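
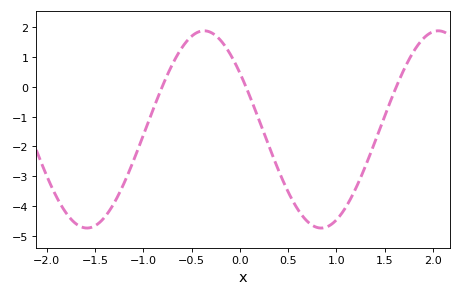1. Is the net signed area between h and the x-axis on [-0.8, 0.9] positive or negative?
negative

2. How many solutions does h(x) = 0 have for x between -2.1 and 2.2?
3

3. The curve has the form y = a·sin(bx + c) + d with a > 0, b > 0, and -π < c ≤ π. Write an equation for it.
y = 3.3sin(2.59x + 2.53) - 1.43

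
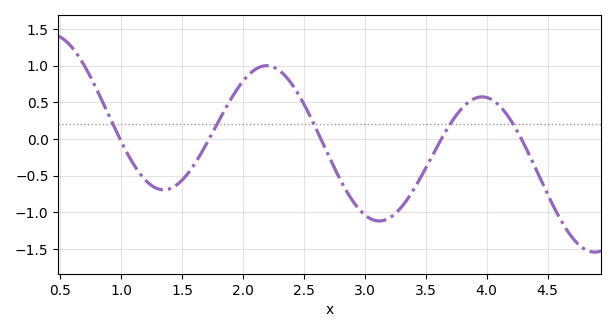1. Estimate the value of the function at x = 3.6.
-0.1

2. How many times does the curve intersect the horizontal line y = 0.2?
5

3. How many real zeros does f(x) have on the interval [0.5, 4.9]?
5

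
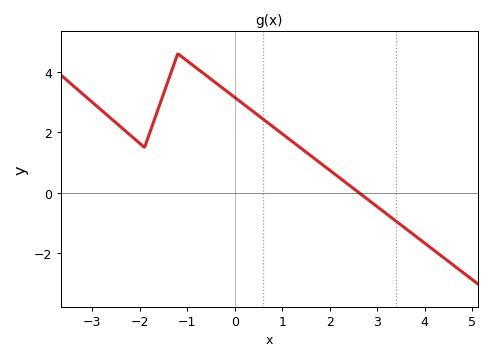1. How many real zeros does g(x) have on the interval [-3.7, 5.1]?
1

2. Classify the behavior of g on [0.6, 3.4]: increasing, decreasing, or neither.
decreasing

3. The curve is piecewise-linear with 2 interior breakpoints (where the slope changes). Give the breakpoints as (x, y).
(-1.9, 1.5); (-1.2, 4.6)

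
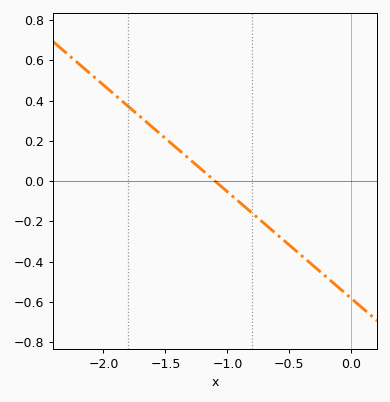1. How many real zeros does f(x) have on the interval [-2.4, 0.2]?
1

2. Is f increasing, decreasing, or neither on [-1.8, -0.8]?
decreasing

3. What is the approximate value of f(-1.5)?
0.22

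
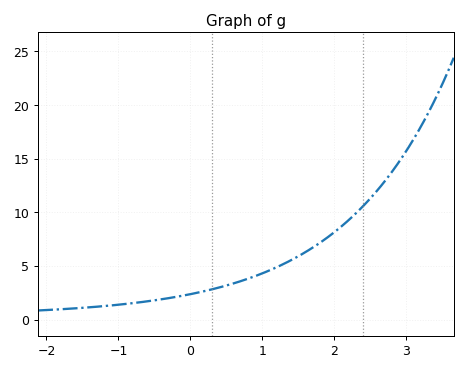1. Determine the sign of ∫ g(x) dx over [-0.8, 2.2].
positive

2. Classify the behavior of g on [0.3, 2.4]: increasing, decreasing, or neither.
increasing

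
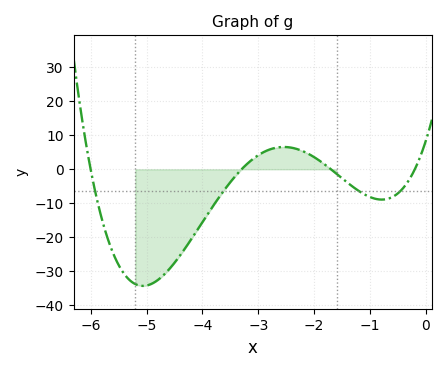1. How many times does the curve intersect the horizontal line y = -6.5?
4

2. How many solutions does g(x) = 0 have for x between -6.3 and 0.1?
4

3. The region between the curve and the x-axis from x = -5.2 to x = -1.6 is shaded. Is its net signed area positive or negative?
negative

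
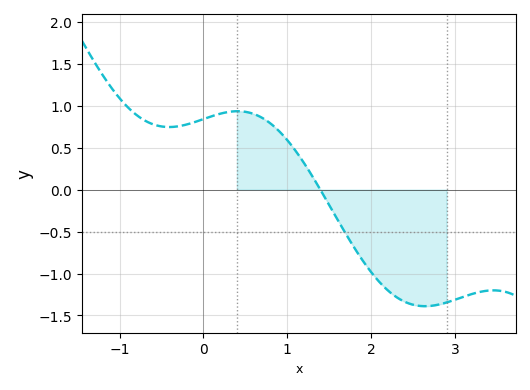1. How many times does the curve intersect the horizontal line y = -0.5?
1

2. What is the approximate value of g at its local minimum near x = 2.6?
-1.39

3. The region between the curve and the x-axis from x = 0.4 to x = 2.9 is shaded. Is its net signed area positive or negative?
negative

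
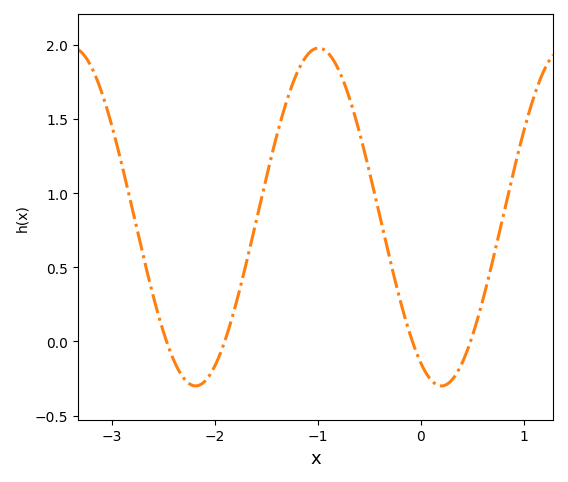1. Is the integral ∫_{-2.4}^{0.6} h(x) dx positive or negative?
positive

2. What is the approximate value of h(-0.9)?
1.95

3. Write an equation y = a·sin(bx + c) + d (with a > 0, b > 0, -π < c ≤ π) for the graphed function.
y = 1.14sin(2.6x - 2.1) + 0.84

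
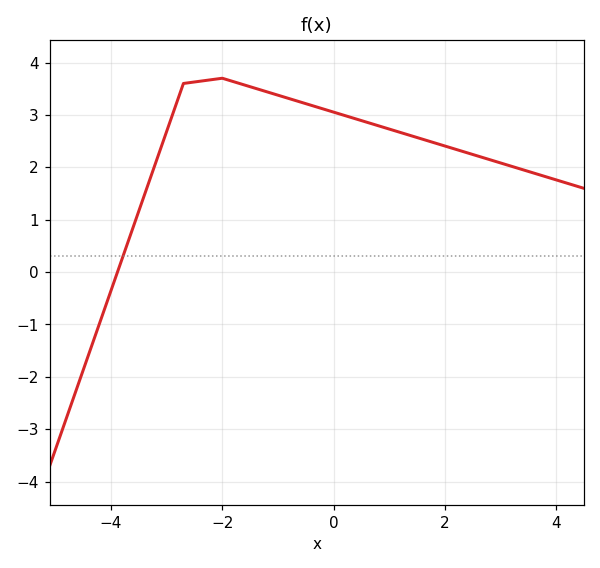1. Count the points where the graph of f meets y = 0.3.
1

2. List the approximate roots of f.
-3.8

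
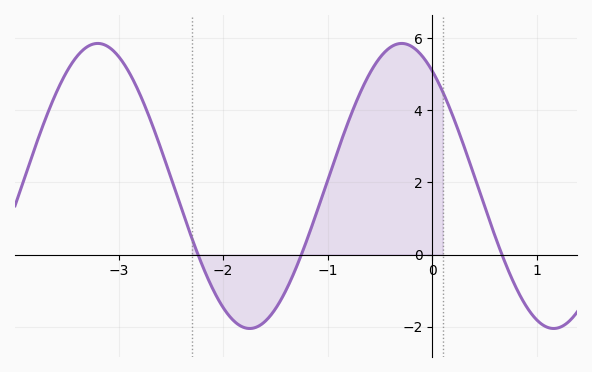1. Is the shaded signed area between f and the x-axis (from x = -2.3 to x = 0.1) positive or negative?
positive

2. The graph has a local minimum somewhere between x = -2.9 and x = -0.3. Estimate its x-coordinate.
-1.75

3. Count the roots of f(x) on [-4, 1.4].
3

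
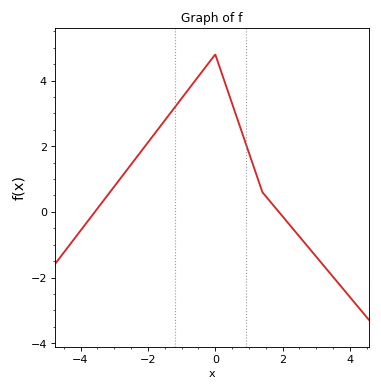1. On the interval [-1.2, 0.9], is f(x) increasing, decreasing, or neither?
neither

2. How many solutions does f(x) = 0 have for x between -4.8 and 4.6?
2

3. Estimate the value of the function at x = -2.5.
1.44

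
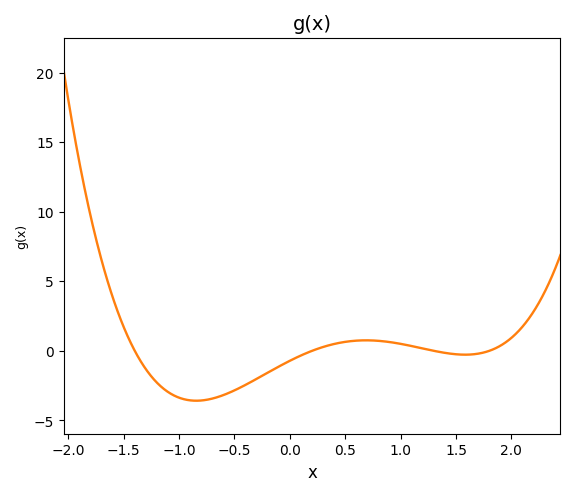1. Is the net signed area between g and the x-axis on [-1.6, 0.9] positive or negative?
negative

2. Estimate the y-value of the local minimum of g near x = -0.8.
-3.59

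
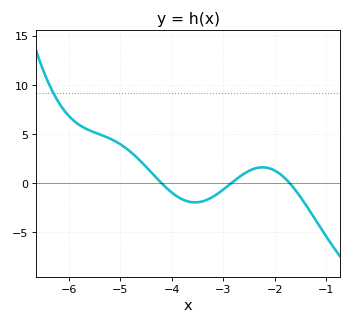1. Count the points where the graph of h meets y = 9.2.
1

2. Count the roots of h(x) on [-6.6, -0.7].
3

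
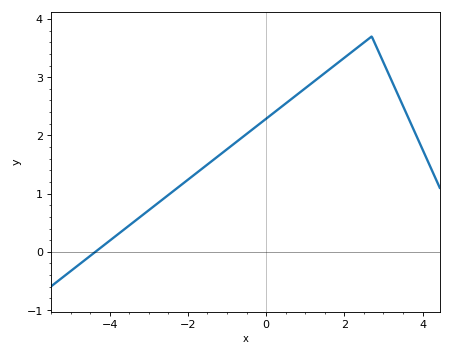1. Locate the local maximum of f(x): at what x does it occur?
2.6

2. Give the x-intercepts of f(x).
-4.4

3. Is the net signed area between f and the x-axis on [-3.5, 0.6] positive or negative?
positive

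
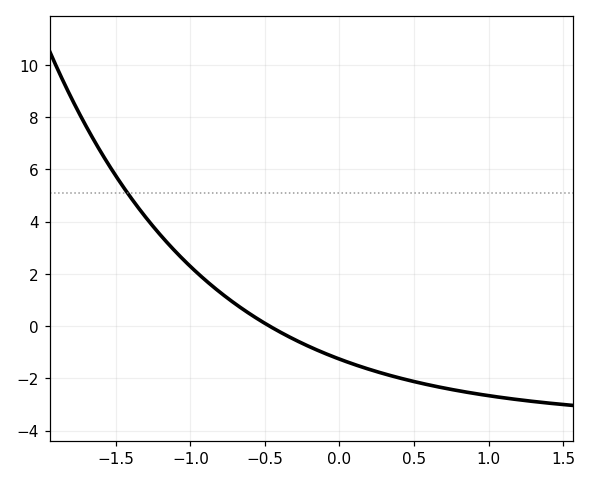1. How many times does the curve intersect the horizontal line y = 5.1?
1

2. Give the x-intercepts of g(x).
-0.468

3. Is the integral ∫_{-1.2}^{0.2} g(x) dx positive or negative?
positive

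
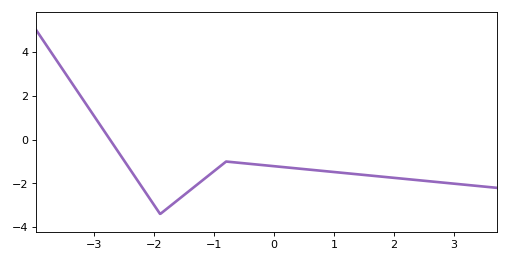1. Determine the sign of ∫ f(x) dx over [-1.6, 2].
negative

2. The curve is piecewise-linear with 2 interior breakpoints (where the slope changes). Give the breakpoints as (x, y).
(-1.9, -3.4); (-0.8, -1)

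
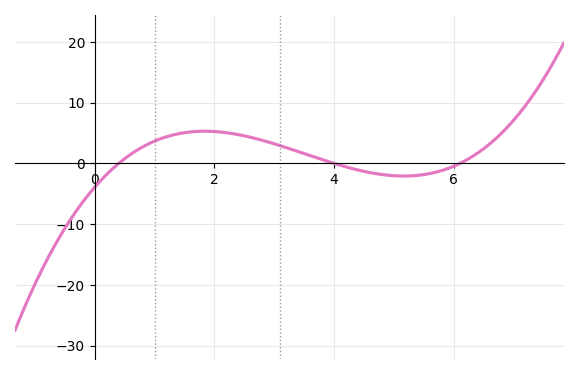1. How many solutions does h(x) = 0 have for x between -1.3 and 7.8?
3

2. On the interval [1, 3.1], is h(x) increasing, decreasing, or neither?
neither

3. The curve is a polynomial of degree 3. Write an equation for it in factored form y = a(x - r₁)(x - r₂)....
y = 0.4(x - 0.4)(x - 4)(x - 6.1)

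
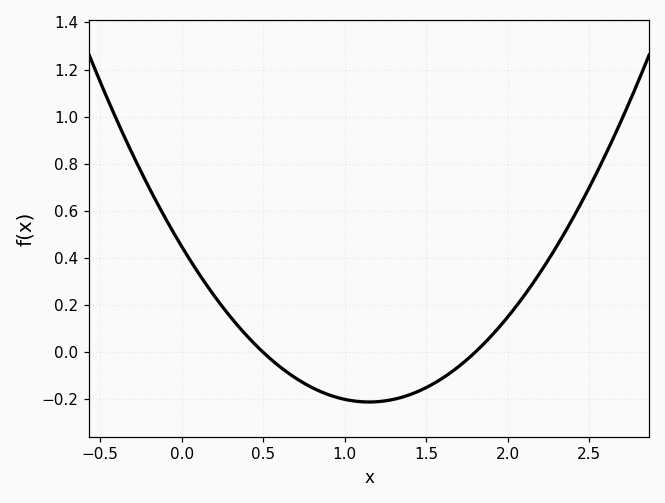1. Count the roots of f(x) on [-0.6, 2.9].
2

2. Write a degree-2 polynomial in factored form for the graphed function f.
y = 0.5(x - 0.5)(x - 1.8)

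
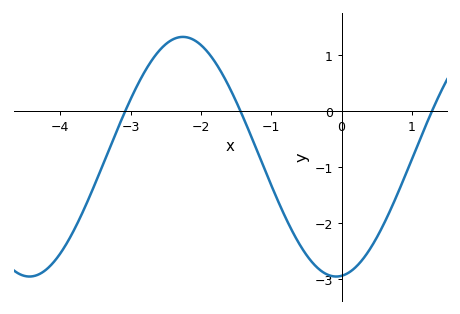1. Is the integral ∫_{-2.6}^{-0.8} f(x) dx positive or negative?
positive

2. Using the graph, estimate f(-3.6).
-1.57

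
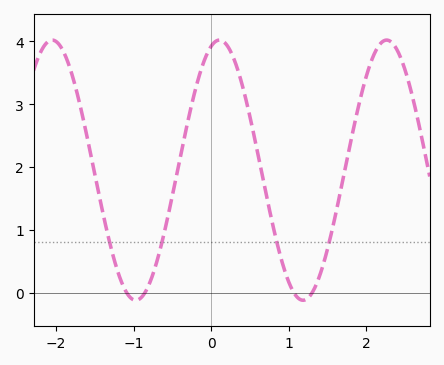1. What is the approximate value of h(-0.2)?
3.2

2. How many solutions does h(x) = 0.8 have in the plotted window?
4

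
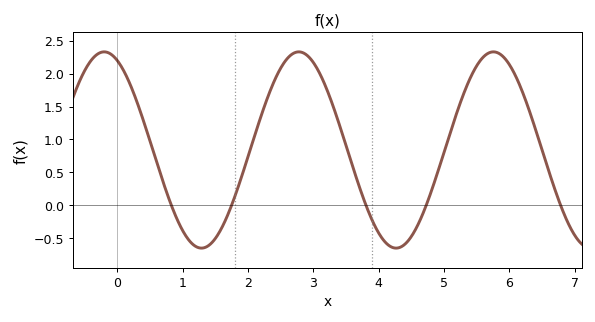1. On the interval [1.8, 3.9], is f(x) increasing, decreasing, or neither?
neither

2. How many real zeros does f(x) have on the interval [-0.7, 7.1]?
5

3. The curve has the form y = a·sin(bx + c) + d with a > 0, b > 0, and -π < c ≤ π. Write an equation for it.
y = 1.49sin(2.11x + 1.99) + 0.84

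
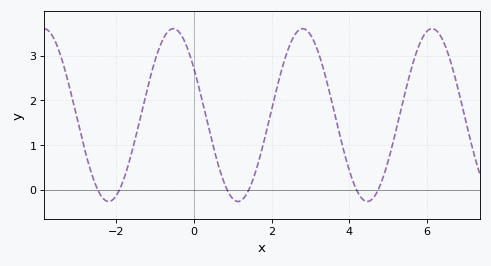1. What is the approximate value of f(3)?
3.5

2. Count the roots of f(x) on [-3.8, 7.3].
6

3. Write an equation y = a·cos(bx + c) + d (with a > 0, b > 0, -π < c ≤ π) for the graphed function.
y = 1.93cos(1.9x + 0.99) + 1.67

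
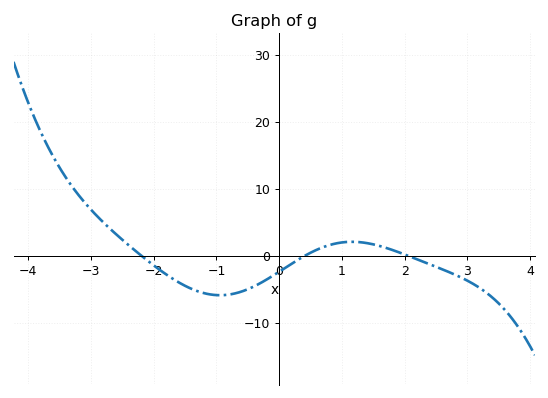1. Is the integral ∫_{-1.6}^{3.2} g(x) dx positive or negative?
negative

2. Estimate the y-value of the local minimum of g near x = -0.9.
-5.85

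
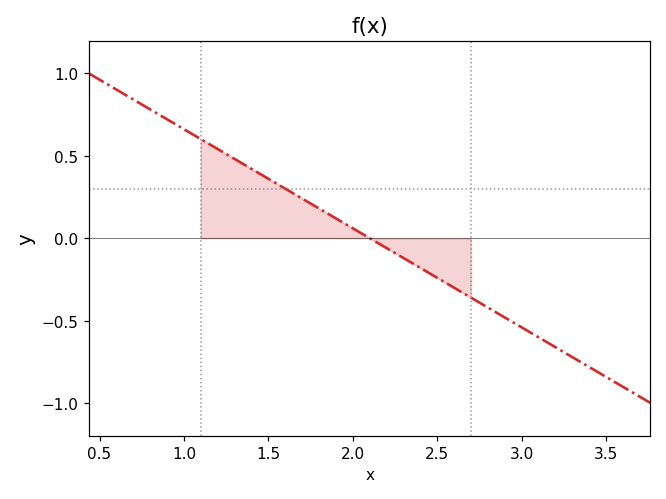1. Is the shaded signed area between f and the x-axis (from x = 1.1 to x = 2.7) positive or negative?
positive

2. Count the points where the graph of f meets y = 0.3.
1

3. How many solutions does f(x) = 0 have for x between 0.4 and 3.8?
1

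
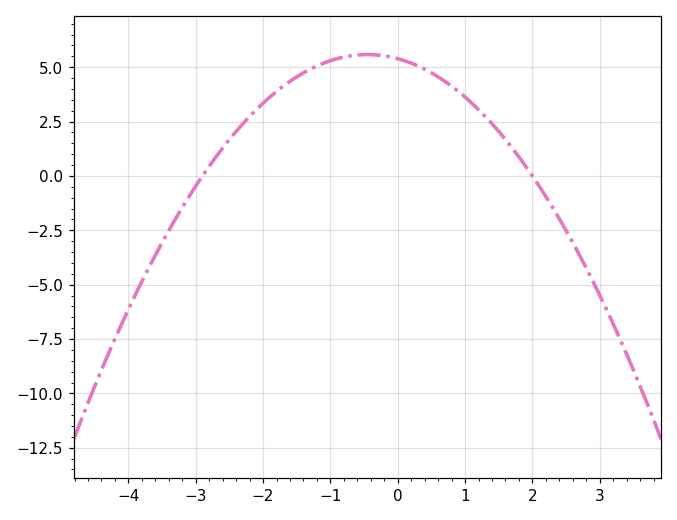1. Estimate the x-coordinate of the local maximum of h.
-0.4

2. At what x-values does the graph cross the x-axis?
-3, 2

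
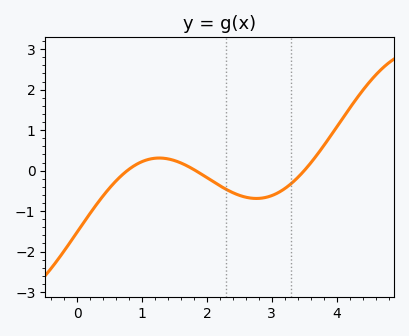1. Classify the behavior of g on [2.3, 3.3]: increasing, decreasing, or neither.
neither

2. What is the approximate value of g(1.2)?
0.3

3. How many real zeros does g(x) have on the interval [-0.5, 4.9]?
3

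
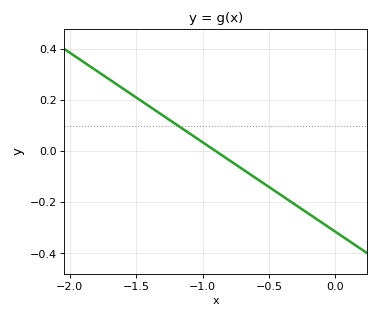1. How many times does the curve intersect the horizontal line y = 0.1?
1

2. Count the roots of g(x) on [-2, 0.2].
1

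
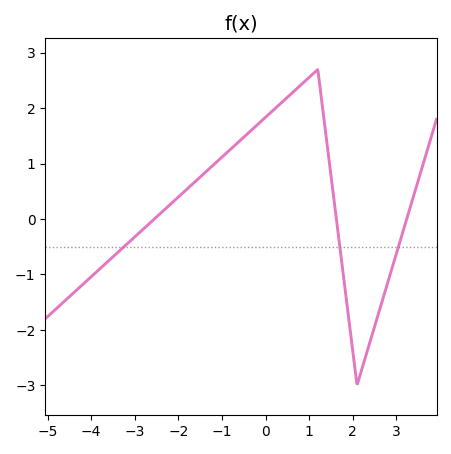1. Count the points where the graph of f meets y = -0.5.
3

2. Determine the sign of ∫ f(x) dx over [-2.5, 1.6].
positive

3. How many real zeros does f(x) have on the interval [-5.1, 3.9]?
3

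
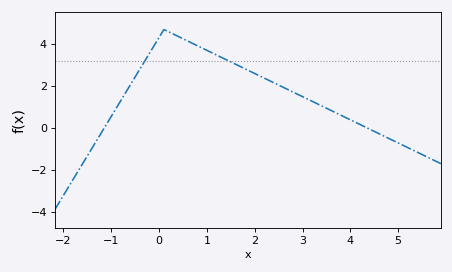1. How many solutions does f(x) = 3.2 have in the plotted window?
2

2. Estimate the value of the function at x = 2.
2.6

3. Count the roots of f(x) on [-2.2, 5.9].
2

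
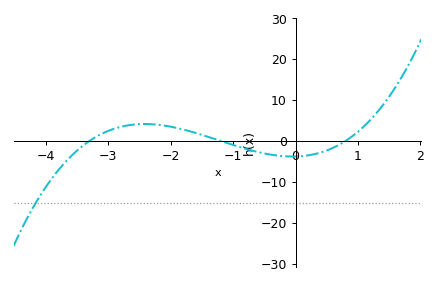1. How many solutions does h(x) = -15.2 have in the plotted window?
1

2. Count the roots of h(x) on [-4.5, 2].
3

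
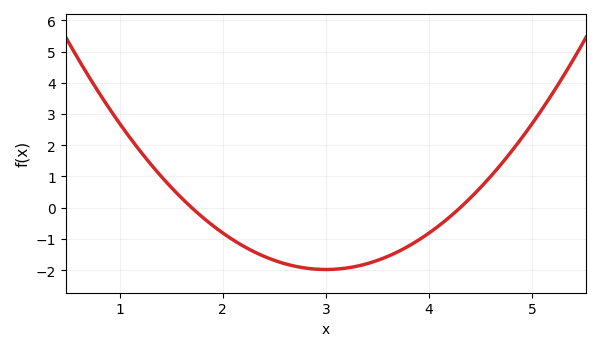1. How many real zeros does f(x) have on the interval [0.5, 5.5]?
2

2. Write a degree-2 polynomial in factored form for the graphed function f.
y = 1.17(x - 1.7)(x - 4.3)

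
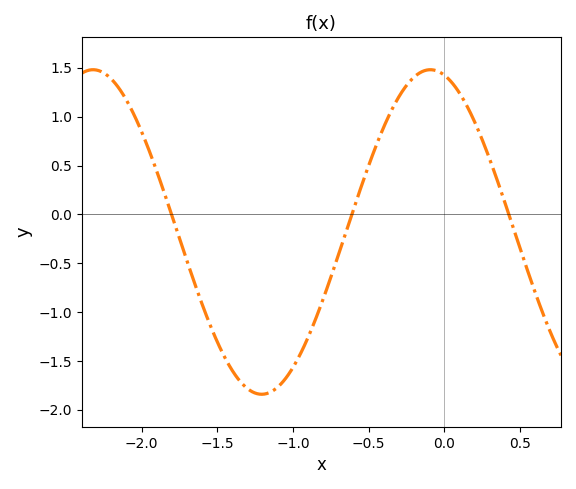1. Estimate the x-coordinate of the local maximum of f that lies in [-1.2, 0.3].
-0.1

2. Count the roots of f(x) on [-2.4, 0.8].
3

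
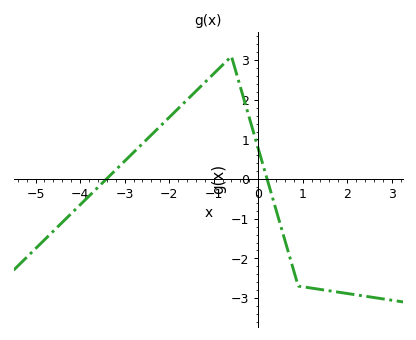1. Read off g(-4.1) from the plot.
-0.76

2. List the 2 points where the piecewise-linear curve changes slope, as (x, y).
(-0.6, 3.1); (0.9, -2.7)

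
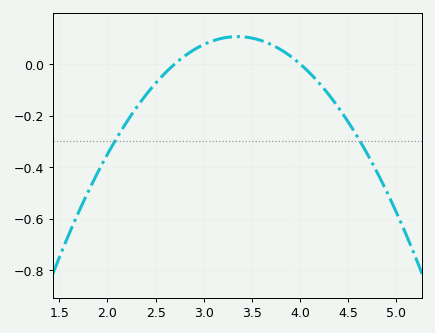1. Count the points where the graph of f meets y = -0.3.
2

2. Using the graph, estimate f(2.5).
-0.08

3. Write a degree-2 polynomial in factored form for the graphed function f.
y = -0.25(x - 2.7)(x - 4)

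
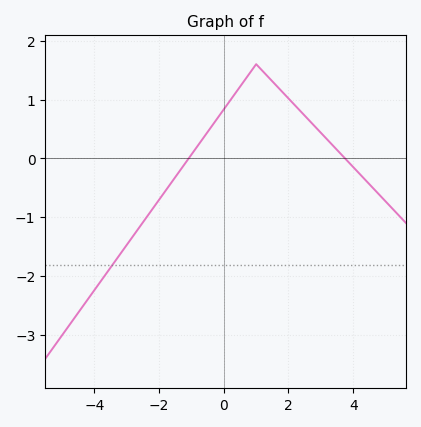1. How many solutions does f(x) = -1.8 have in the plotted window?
1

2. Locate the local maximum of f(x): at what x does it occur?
1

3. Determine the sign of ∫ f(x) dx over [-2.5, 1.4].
positive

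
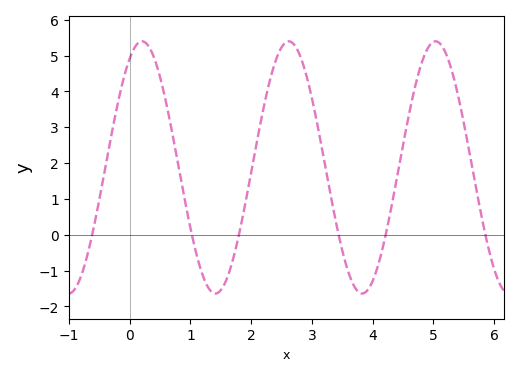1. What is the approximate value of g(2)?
1.7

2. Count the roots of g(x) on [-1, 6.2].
6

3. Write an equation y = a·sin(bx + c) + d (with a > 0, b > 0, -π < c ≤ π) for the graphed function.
y = 3.52sin(2.6x + 1) + 1.88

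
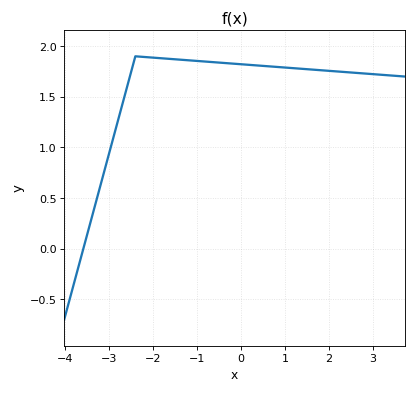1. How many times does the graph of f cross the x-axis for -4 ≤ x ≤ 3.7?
1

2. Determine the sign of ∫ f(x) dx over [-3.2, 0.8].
positive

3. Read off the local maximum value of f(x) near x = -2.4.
1.9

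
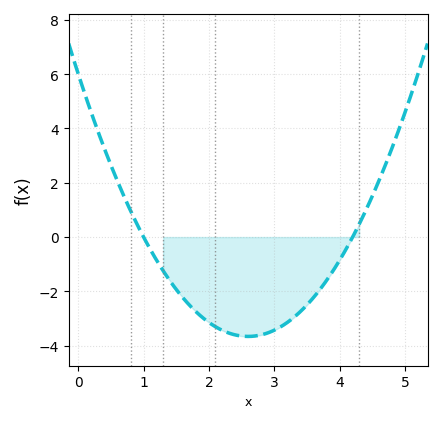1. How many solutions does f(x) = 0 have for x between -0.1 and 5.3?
2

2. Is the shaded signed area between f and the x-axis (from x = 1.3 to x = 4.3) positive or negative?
negative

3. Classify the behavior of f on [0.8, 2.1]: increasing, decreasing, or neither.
decreasing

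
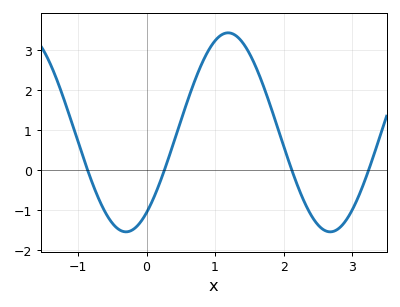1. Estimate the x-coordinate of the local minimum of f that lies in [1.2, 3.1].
2.7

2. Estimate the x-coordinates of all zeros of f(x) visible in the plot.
-0.9, 0.3, 2.1, 3.2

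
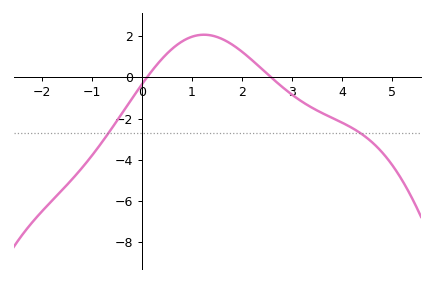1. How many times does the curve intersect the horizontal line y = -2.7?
2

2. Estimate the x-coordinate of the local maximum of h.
1.25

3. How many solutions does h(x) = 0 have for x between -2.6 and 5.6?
2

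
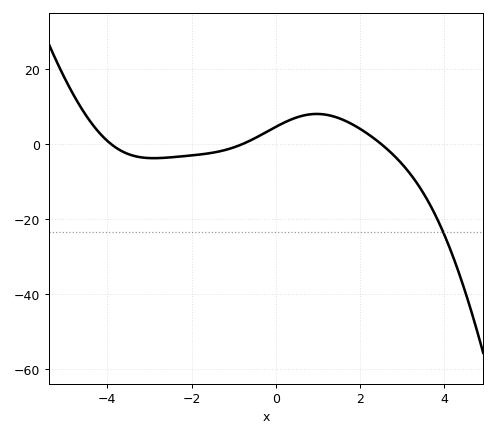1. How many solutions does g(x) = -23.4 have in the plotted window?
1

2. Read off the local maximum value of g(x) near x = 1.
8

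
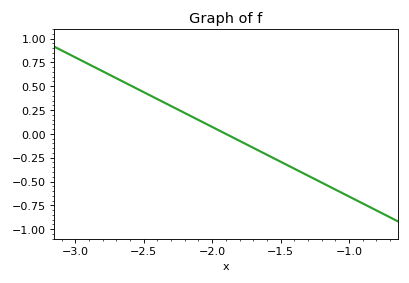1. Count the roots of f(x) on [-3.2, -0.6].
1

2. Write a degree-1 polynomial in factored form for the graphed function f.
y = -0.73(x + 1.9)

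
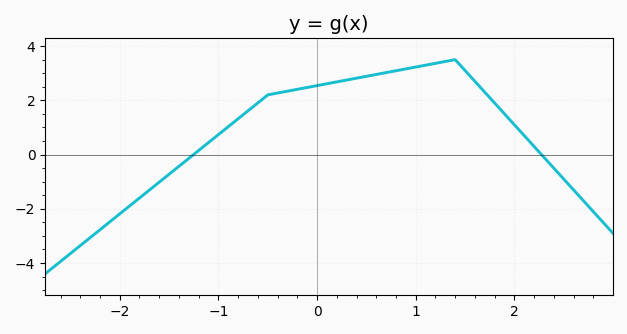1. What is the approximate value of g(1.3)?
3.4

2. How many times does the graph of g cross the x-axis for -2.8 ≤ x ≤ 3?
2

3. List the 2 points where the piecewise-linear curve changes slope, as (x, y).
(-0.5, 2.2); (1.4, 3.5)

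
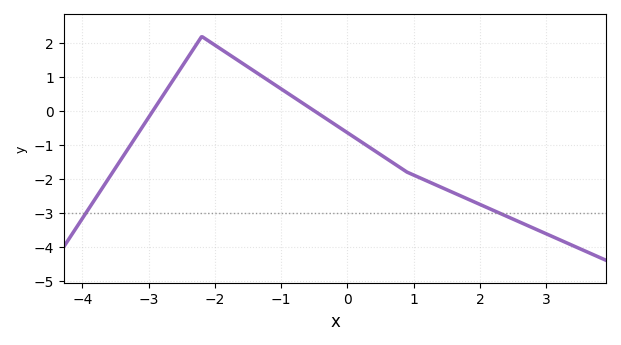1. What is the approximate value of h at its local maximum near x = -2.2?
2.2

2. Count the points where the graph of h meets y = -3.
2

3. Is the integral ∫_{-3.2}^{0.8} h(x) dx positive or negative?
positive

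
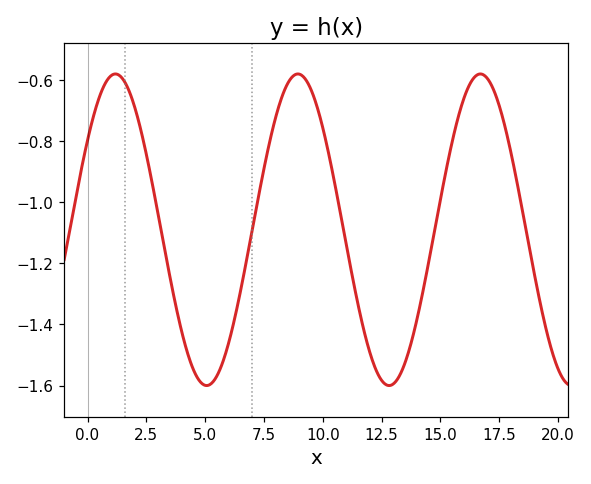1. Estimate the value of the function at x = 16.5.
-0.587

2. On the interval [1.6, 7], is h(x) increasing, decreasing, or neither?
neither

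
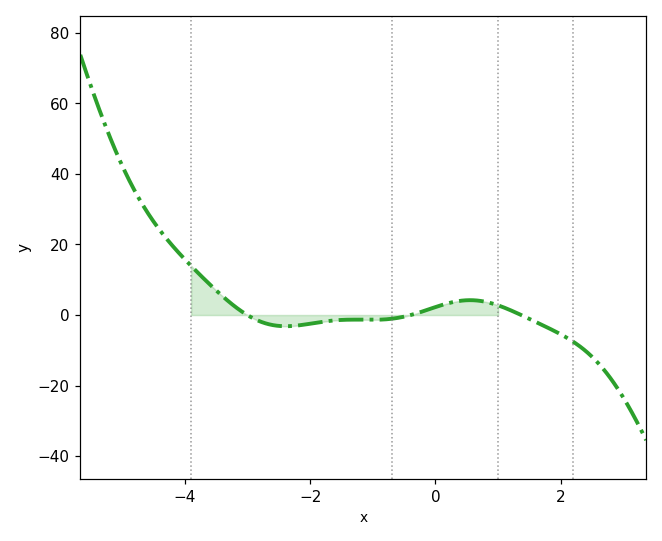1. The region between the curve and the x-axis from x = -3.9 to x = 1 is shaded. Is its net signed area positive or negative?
positive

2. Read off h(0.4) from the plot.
4.03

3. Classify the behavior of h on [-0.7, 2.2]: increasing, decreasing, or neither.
neither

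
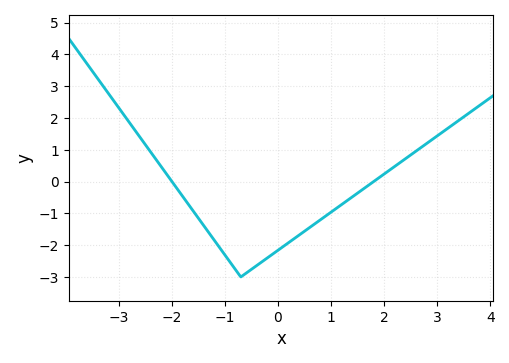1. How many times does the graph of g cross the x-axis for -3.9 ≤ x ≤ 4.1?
2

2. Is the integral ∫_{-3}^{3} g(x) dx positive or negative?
negative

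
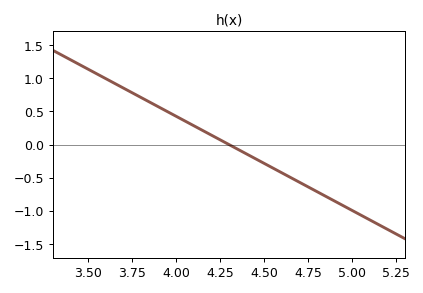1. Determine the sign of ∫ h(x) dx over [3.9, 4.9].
negative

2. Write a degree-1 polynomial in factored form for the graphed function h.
y = -1.42(x - 4.3)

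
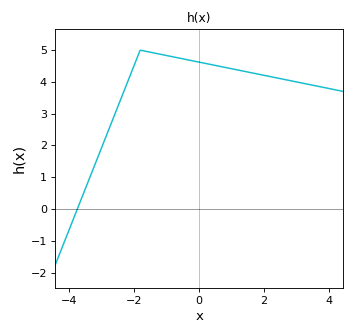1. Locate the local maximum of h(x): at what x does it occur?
-1.8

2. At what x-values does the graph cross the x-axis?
-3.8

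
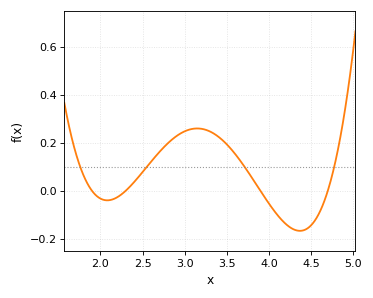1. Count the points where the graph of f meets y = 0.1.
4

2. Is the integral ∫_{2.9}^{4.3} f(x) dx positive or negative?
positive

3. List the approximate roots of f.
1.9, 2.3, 3.9, 4.7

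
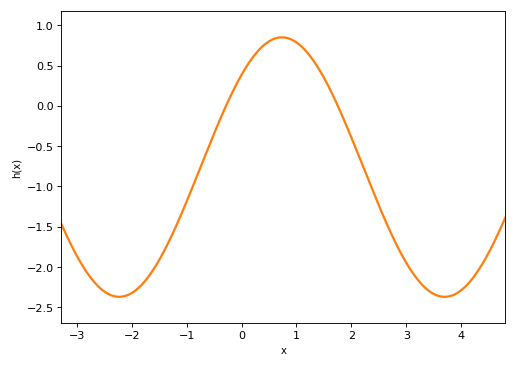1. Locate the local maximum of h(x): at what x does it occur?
0.8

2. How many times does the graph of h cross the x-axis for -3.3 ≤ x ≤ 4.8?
2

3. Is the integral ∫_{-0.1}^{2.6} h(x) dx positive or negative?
positive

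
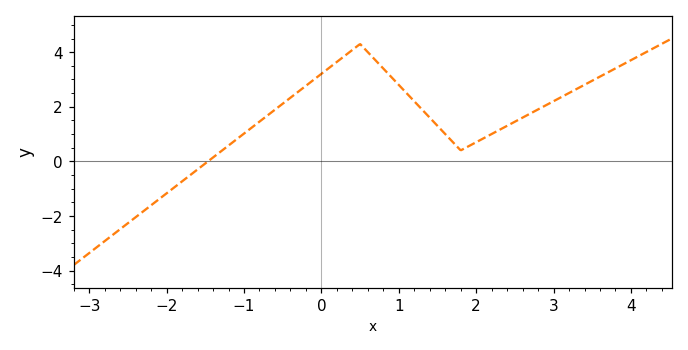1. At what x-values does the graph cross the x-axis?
-1.46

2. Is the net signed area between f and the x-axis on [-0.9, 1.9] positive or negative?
positive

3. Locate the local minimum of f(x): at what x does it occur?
1.8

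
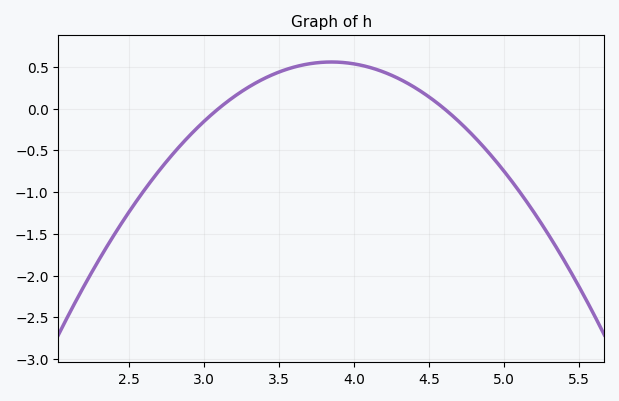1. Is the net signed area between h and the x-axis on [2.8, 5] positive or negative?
positive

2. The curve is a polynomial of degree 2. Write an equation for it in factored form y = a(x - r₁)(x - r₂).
y = -0.99(x - 3.1)(x - 4.6)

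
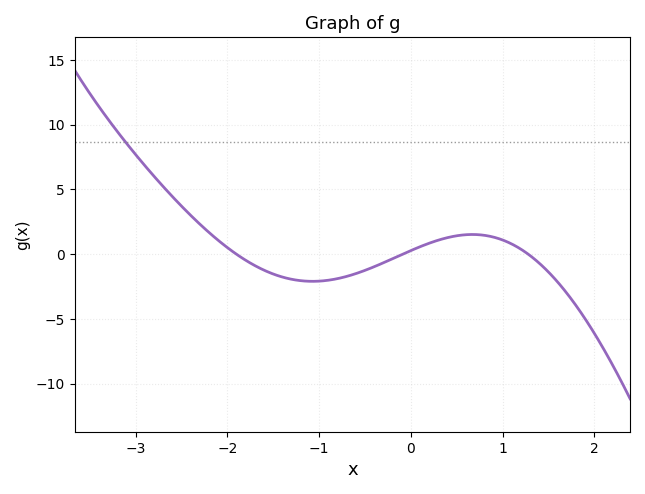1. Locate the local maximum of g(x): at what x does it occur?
0.7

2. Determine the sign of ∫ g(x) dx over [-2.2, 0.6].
negative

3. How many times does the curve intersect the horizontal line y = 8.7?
1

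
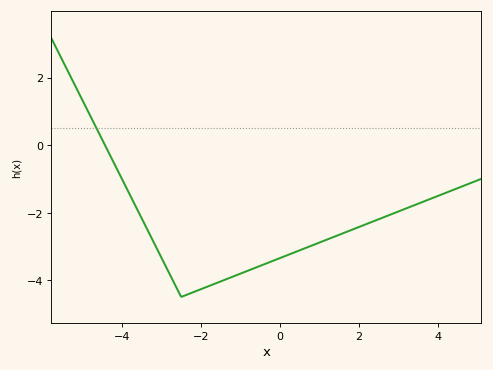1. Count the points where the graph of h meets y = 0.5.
1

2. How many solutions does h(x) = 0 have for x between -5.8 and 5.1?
1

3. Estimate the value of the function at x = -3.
-3.4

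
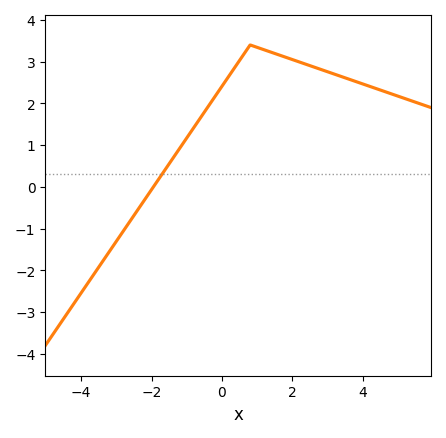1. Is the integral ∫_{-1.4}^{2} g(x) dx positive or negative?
positive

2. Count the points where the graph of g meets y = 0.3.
1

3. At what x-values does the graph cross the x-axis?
-2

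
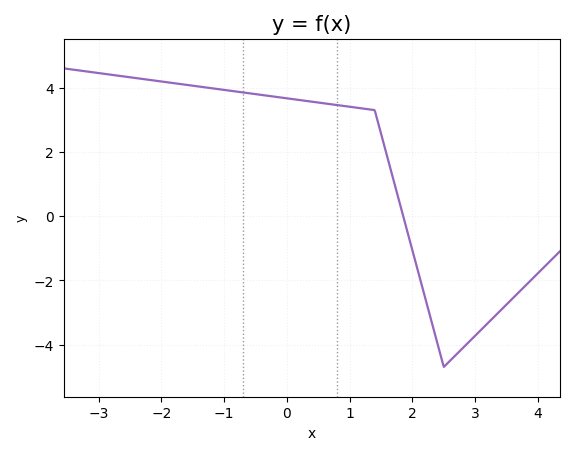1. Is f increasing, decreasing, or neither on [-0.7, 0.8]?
decreasing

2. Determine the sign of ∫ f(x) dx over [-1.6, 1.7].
positive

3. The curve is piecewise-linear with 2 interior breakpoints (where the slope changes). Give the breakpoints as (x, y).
(1.4, 3.3); (2.5, -4.7)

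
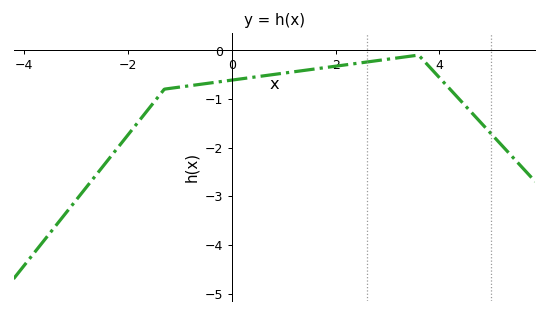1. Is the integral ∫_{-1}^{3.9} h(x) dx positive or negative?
negative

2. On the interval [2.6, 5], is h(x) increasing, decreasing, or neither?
neither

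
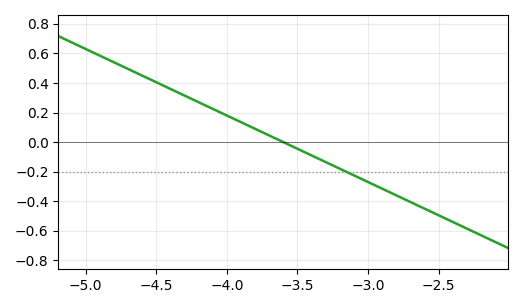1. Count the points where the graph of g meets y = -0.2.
1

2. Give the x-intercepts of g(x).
-3.6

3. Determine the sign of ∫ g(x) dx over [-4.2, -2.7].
negative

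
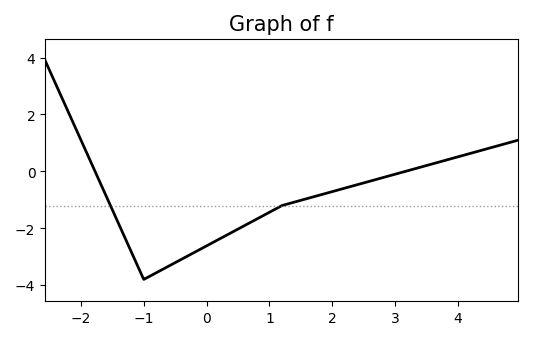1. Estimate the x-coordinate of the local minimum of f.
-0.999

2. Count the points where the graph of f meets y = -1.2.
2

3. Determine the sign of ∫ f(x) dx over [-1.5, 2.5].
negative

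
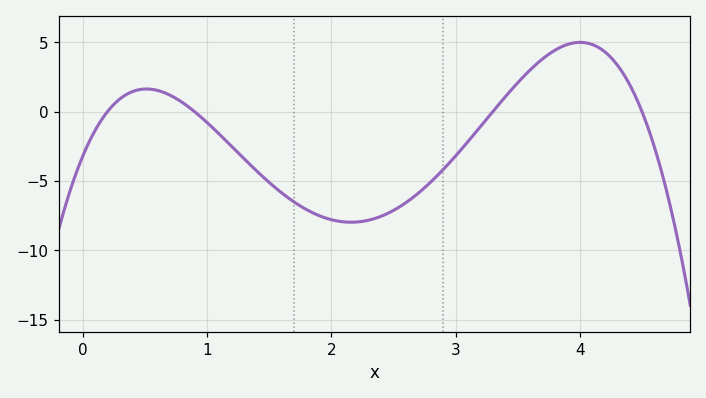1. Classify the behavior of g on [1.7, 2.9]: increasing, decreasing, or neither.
neither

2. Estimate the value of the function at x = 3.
-3.2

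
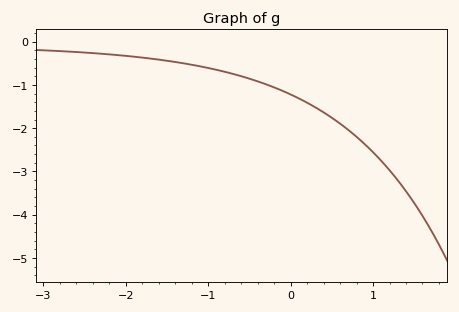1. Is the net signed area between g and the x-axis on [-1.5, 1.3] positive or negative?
negative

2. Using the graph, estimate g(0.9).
-2.4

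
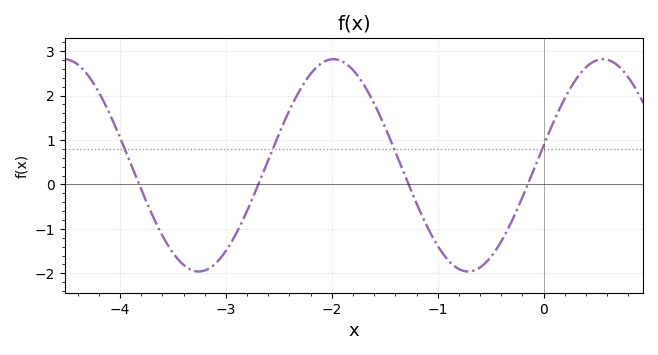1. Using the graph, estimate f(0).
0.9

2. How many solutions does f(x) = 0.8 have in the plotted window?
4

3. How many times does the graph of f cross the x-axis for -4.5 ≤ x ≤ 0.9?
4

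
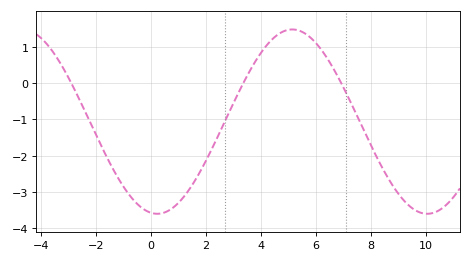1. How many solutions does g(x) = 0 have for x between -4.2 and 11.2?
3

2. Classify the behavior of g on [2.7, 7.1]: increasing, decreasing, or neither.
neither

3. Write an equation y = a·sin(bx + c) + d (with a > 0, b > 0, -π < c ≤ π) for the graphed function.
y = 2.54sin(0.64x - 1.7) - 1.06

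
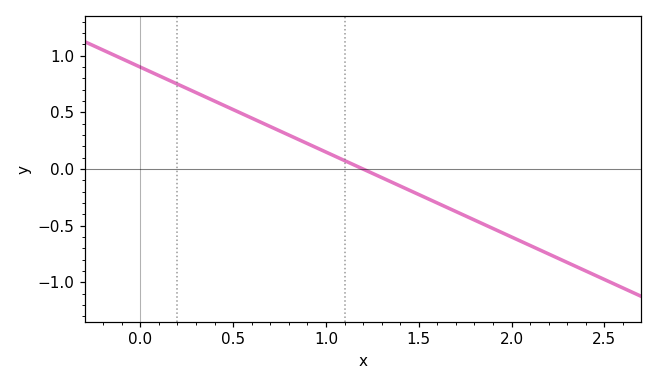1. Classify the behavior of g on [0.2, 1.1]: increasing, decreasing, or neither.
decreasing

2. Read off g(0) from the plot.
0.9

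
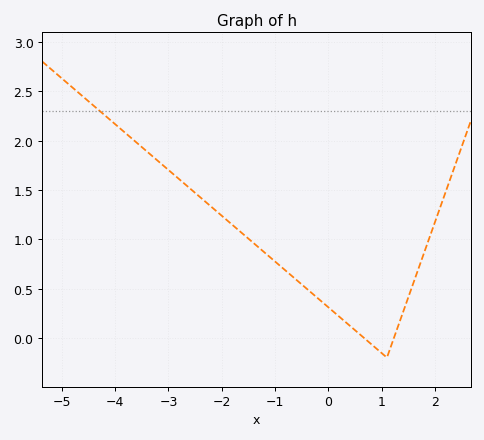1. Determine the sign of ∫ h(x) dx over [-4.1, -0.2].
positive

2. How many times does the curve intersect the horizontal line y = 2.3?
1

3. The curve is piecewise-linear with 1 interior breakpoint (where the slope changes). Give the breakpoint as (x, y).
(1.1, -0.2)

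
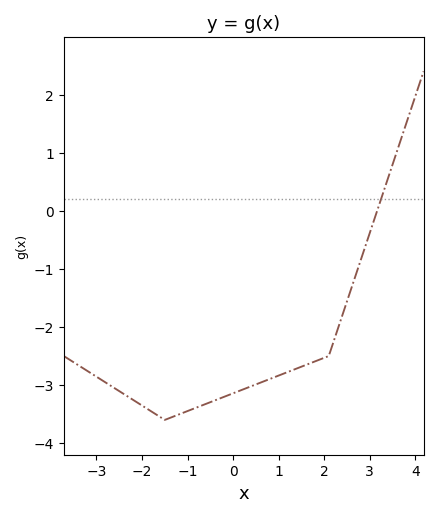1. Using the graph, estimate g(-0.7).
-3.36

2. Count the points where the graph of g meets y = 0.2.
1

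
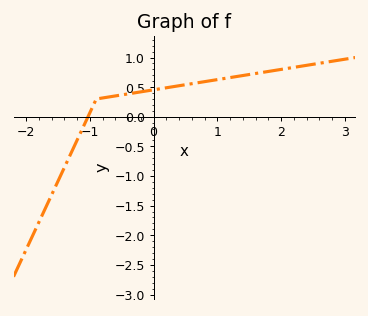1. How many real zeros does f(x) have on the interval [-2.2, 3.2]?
1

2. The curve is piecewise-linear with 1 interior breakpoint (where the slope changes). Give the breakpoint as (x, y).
(-0.9, 0.3)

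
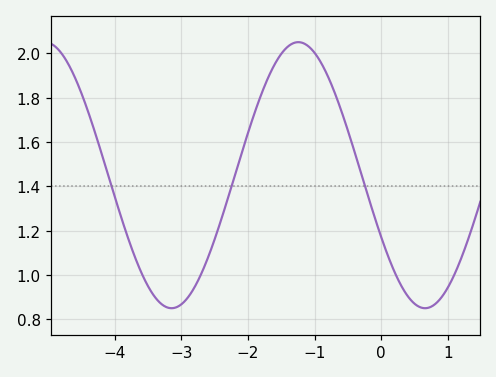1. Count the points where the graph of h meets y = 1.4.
3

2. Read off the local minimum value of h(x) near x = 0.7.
0.85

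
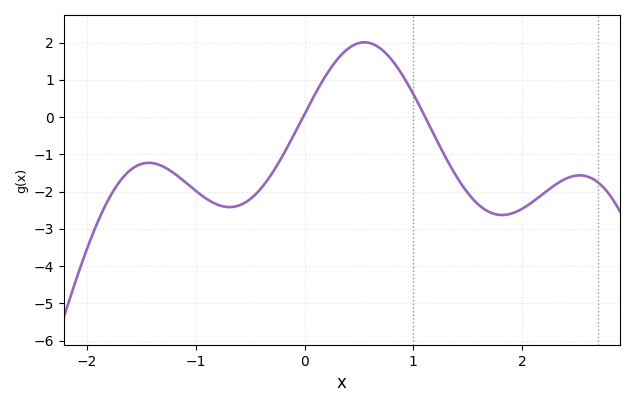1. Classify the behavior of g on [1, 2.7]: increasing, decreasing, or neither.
neither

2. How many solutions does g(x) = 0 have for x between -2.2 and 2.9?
2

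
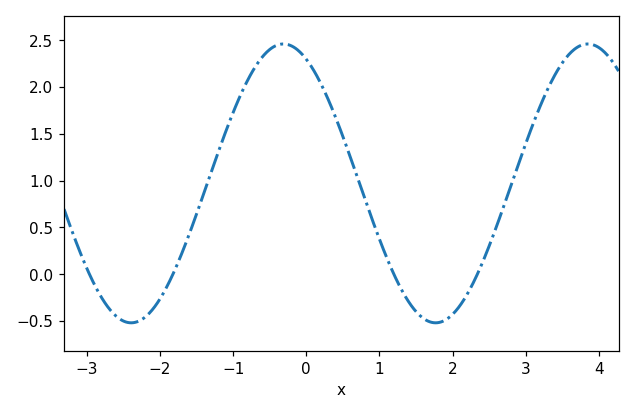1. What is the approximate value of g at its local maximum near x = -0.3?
2.45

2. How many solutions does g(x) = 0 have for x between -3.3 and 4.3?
4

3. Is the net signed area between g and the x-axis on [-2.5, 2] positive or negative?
positive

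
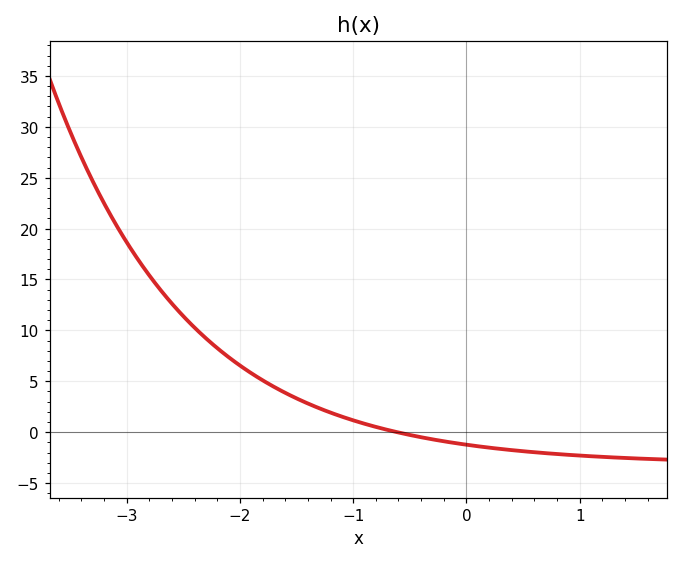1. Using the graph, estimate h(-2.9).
17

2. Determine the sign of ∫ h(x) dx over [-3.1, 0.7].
positive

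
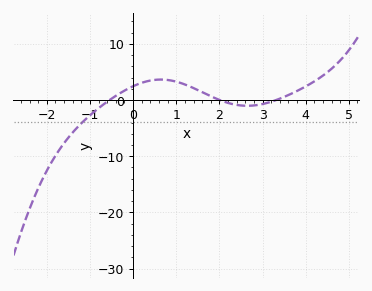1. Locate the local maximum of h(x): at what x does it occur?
0.641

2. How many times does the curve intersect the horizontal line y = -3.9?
1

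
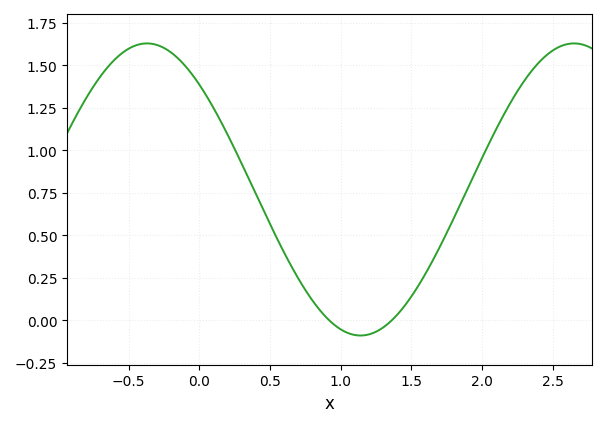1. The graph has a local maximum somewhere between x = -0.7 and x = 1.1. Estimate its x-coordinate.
-0.35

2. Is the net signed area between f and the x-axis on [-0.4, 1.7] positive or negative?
positive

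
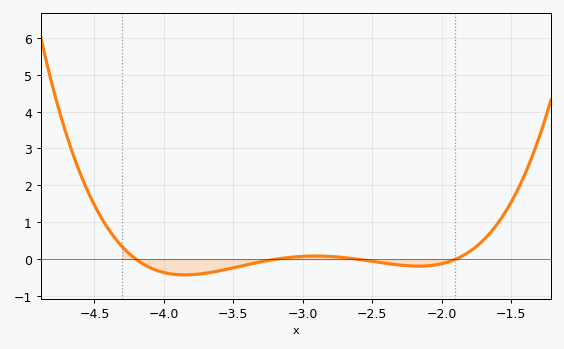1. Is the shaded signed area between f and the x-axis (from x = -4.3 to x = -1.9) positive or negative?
negative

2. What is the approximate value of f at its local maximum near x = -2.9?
0.089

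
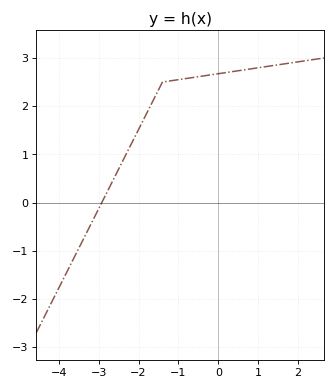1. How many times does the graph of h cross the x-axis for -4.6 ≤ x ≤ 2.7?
1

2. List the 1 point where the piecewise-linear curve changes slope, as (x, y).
(-1.4, 2.5)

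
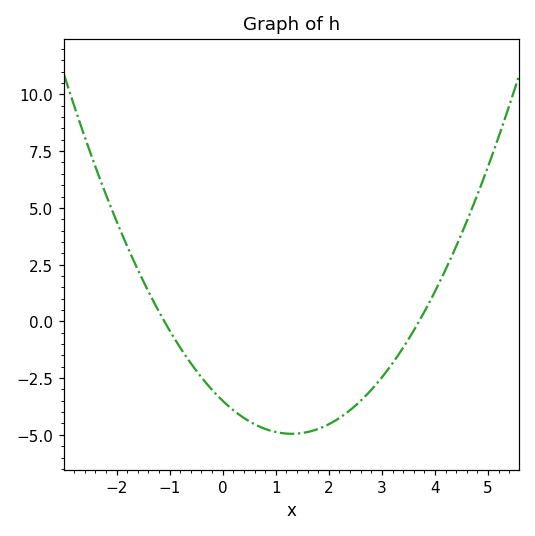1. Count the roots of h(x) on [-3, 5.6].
2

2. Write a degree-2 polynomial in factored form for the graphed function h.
y = 0.86(x + 1.1)(x - 3.7)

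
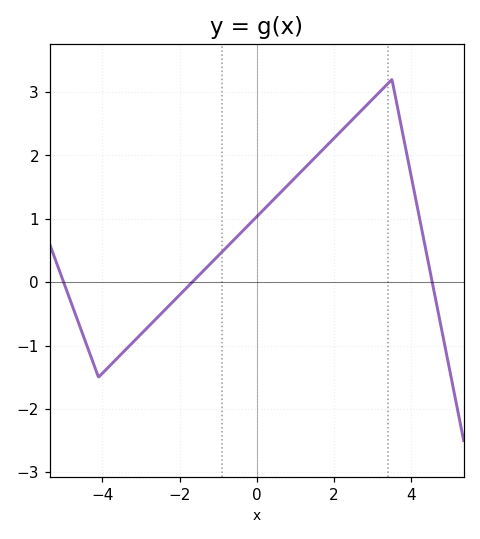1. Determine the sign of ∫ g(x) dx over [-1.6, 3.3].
positive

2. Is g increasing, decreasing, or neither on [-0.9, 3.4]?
increasing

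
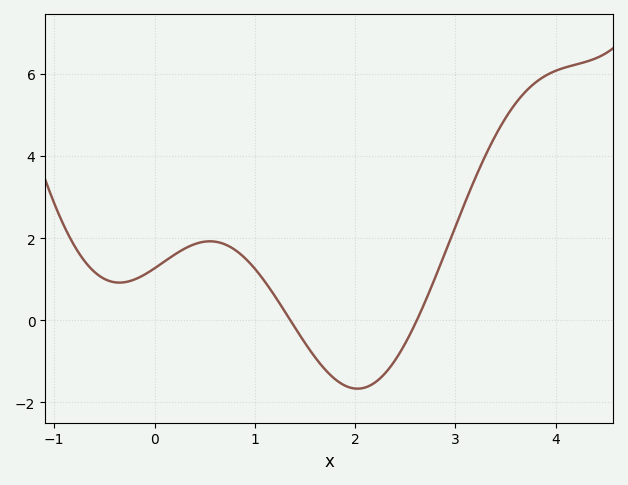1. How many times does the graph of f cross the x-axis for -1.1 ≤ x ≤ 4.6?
2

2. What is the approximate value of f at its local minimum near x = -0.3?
1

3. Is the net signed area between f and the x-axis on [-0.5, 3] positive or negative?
positive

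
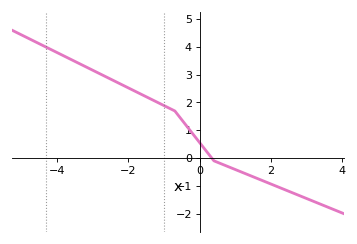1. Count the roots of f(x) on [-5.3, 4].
1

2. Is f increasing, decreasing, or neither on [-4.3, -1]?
decreasing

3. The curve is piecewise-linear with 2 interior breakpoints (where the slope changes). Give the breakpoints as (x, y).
(-0.7, 1.7); (0.4, -0.1)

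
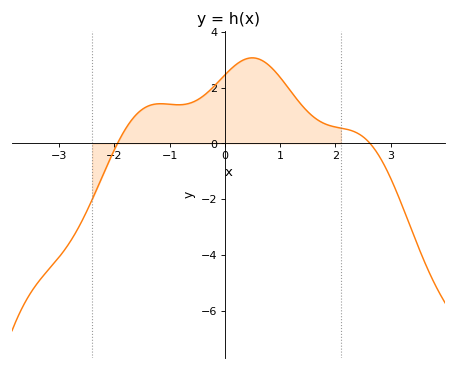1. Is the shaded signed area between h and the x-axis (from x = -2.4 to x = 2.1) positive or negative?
positive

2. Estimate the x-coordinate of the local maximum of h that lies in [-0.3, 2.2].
0.495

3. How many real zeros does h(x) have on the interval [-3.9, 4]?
2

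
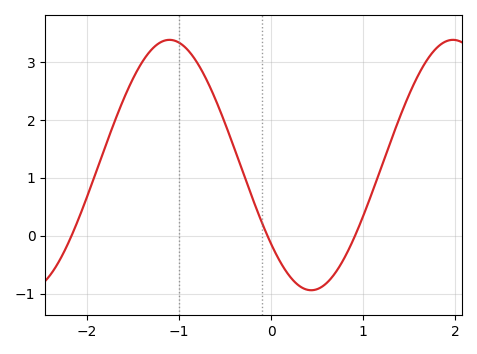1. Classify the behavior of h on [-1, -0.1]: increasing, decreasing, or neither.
decreasing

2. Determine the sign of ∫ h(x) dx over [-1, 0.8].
positive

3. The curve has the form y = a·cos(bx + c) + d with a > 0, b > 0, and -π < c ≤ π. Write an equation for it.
y = 2.16cos(2x + 2.3) + 1.22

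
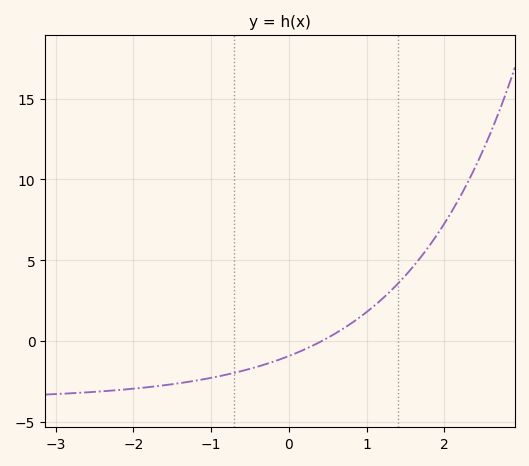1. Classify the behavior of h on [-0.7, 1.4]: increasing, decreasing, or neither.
increasing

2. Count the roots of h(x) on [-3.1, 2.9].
1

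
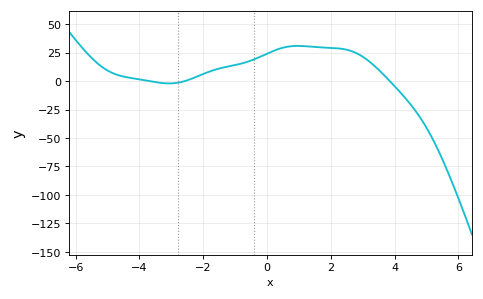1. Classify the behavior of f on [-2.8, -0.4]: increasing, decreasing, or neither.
increasing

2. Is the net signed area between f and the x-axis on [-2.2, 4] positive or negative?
positive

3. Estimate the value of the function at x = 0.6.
29.9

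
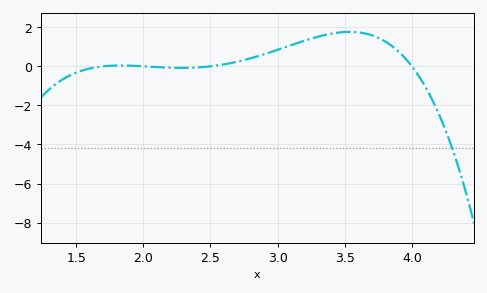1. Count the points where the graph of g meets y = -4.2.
1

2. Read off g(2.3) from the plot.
0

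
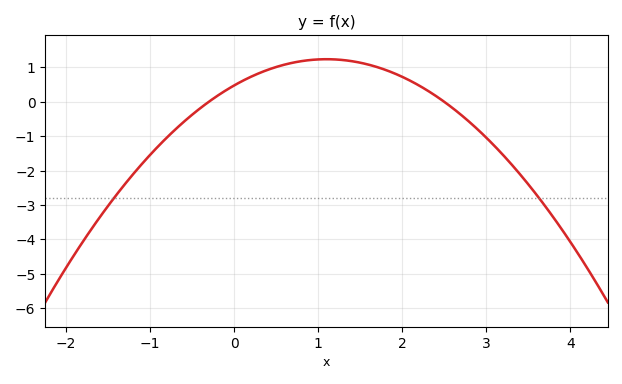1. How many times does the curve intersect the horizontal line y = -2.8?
2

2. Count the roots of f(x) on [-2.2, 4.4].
2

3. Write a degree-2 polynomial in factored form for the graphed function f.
y = -0.63(x + 0.3)(x - 2.5)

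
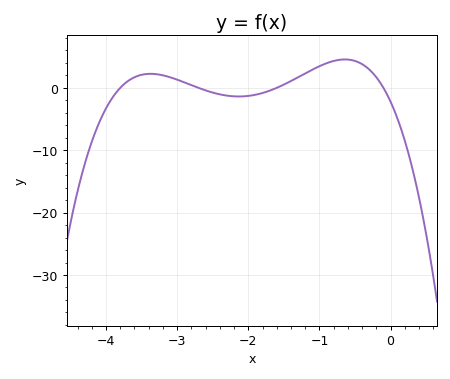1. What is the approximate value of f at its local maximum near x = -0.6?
4.56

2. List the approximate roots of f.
-3.8, -2.7, -1.6, -0.1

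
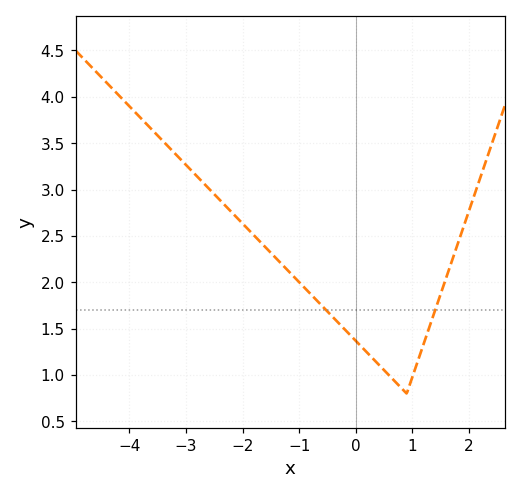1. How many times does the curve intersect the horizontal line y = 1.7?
2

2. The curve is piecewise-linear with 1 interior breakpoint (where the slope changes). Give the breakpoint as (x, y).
(0.9, 0.8)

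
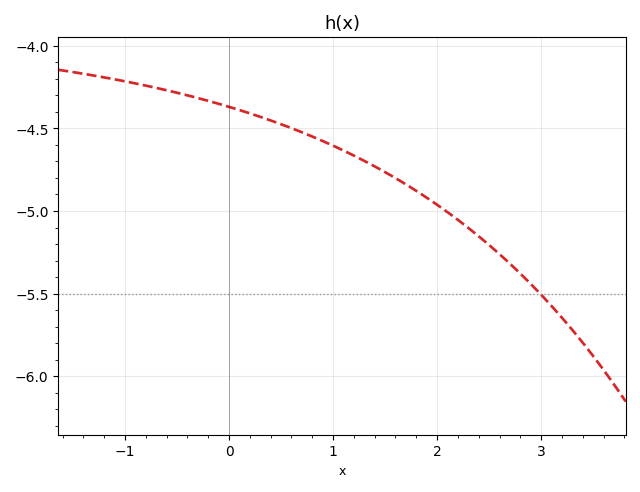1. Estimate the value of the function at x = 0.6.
-4.5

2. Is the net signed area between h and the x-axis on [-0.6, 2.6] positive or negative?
negative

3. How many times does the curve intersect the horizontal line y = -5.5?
1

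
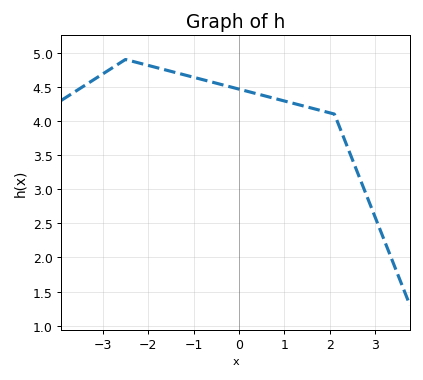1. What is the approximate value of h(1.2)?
4.25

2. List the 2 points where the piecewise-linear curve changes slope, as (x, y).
(-2.5, 4.9); (2.1, 4.1)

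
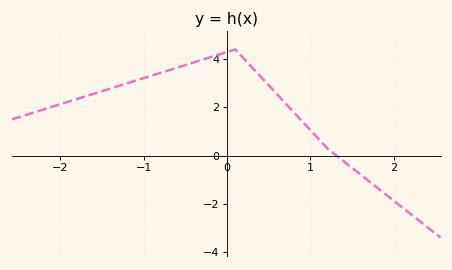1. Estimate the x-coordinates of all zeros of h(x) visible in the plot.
1.31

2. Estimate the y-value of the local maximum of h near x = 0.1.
4.4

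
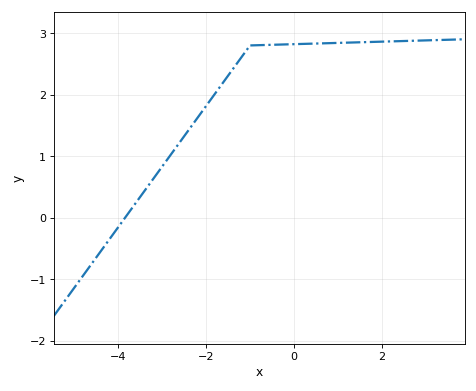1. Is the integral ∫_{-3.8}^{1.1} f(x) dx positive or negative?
positive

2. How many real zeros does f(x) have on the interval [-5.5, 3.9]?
1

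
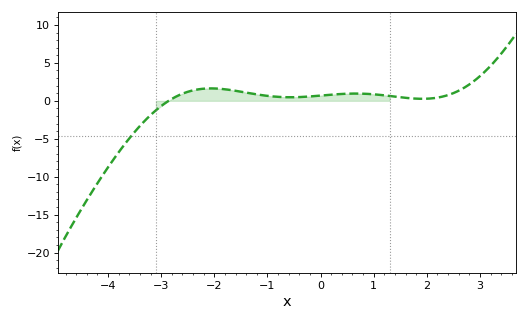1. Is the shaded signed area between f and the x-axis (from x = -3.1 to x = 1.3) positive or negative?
positive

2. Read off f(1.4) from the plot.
0.5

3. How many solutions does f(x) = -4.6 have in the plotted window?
1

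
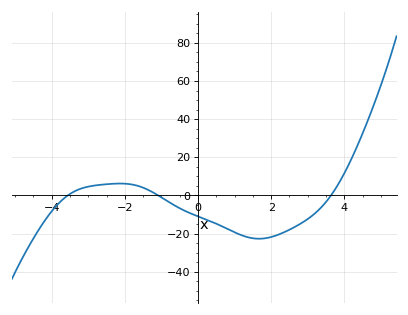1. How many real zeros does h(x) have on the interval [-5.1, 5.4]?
3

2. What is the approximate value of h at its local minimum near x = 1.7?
-22.7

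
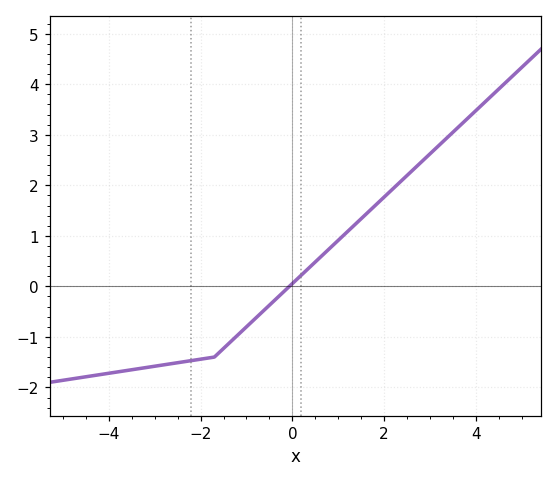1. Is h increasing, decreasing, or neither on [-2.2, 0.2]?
increasing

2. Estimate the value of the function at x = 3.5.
3.05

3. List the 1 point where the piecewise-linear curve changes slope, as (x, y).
(-1.7, -1.4)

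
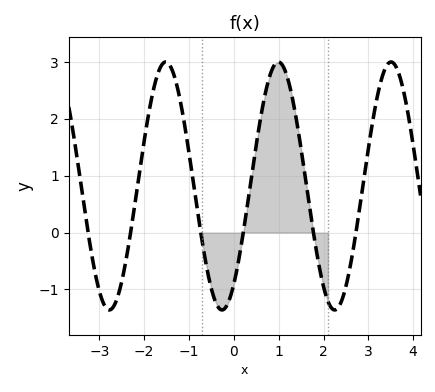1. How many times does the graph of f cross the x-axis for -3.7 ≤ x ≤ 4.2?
6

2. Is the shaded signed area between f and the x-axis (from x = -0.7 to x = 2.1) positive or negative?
positive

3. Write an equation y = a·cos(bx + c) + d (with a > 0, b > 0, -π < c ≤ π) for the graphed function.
y = 2.18cos(2.5x - 2.5) + 0.82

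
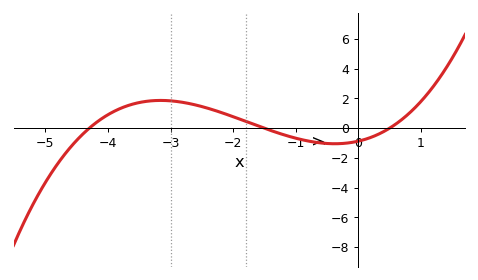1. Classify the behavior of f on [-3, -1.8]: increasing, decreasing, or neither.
decreasing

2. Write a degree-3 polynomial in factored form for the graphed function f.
y = 0.27(x + 4.3)(x + 1.5)(x - 0.5)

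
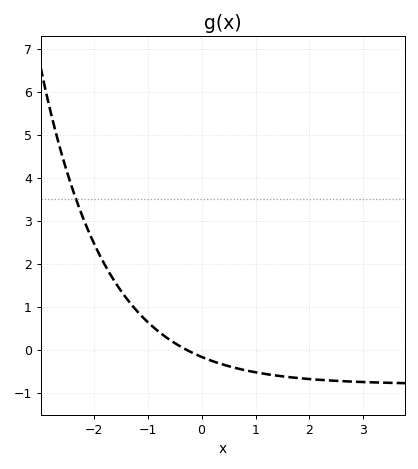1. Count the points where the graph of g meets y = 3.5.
1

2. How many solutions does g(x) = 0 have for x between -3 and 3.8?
1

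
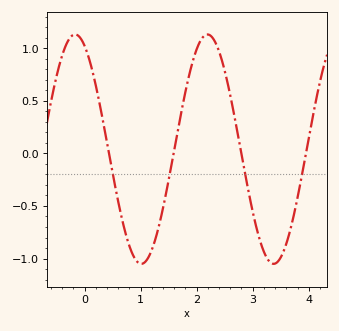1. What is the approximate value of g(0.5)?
-0.186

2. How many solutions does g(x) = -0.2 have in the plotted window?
4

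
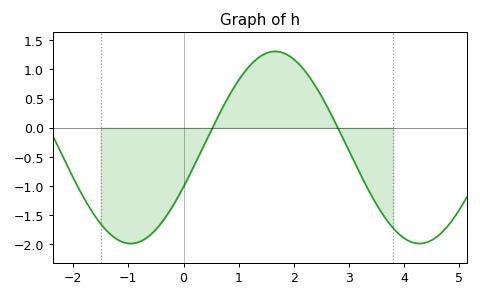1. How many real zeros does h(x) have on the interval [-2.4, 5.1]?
2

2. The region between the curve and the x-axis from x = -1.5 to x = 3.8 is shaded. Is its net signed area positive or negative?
negative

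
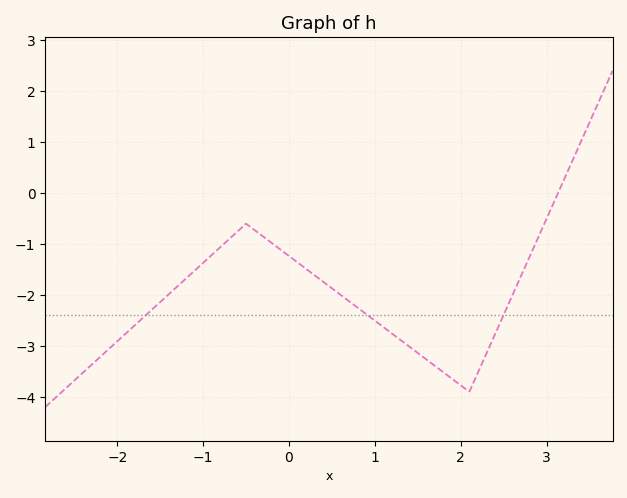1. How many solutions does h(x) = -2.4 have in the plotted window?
3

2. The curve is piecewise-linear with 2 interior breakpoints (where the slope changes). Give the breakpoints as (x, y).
(-0.5, -0.6); (2.1, -3.9)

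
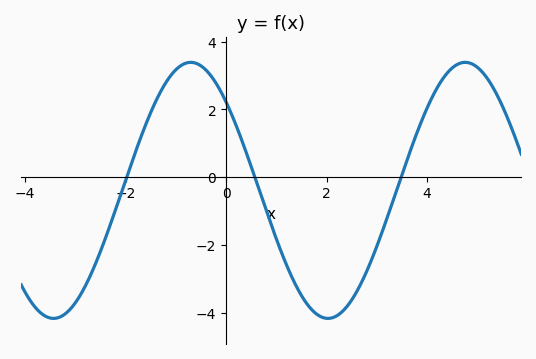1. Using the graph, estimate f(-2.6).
-2.56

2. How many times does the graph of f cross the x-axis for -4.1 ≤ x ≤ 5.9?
3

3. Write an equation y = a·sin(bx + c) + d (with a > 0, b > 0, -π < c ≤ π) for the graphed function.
y = 3.78sin(1.15x + 2.38) - 0.39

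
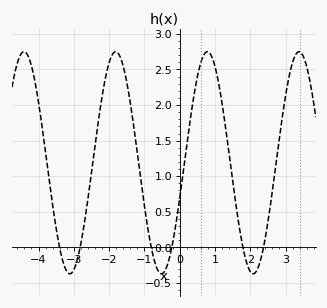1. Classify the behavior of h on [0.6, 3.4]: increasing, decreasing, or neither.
neither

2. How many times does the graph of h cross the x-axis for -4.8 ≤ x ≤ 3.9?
6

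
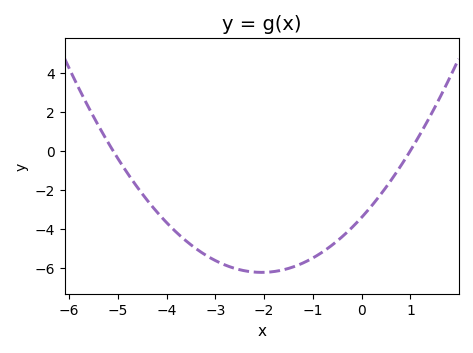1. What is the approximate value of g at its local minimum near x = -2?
-6.2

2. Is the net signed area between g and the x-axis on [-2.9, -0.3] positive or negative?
negative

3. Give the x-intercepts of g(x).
-5.2, 1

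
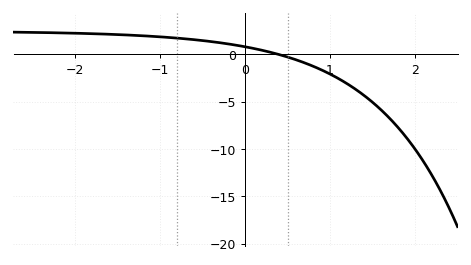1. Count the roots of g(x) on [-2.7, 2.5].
1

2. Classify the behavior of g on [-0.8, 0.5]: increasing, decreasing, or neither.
decreasing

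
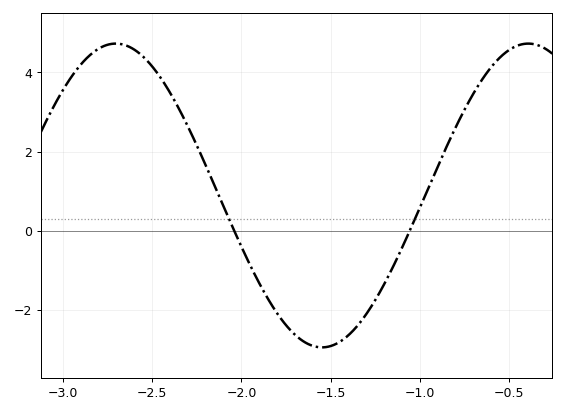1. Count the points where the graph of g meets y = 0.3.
2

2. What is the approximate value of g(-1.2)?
-1.35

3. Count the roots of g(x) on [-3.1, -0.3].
2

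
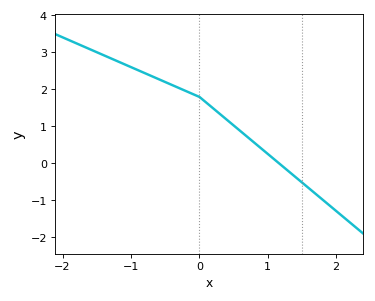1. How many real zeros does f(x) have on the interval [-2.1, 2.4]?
1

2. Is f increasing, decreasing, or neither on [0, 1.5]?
decreasing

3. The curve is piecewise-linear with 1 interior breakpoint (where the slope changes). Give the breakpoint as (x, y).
(0, 1.8)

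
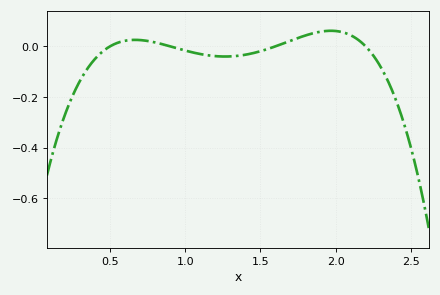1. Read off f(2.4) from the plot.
-0.21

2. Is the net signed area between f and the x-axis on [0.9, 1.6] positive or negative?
negative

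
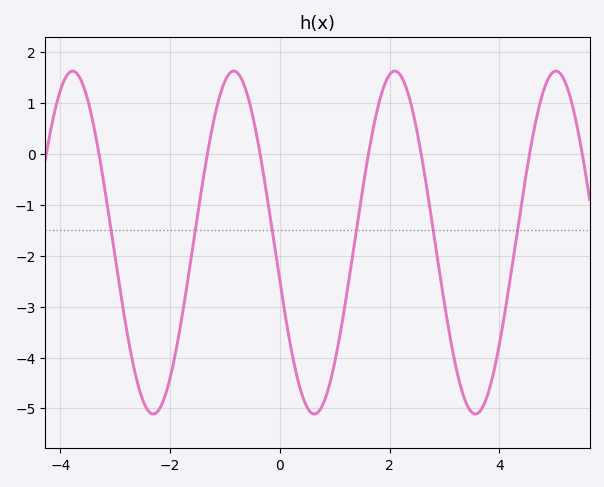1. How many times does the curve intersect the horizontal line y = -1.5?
6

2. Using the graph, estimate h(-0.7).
1.48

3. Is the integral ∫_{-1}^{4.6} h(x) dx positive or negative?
negative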